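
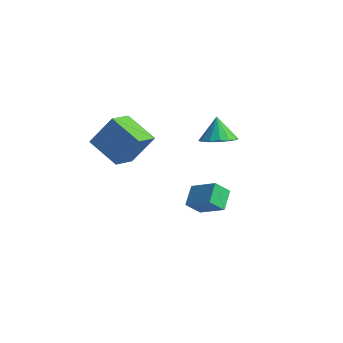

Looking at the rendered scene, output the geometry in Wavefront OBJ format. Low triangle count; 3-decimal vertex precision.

v 1.114 1.667 2.994
v 1.696 2.365 3.024
v 0.706 1.953 4.226
v 1.298 2.546 2.85
v 0.85 2.491 2.714
v 0.473 2.216 2.654
v 0.267 1.793 2.684
v 0.289 1.336 2.798
v 0.532 0.968 2.963
v 0.93 0.787 3.137
v 1.378 0.842 3.273
v 1.755 1.118 3.333
v 1.96 1.54 3.303
v 1.939 1.997 3.189
v -2.489 -1.344 1.061
v -4.153 -1.481 1.945
v -2.839 -0.023 0.606
v -4.504 -0.16 1.491
v -1.716 -0.6 2.629
v -3.381 -0.737 3.514
v -2.067 0.721 2.175
v -3.731 0.584 3.059
v -1.614 2.26 -2.834
v -2.119 3.148 -2.131
v -1.35 2.992 -3.569
v -1.855 3.88 -2.865
v -0.225 2.48 -2.115
v -0.73 3.368 -1.411
v 0.039 3.212 -2.849
v -0.466 4.1 -2.146
f 2 1 4
f 2 4 3
f 4 1 5
f 4 5 3
f 5 1 6
f 5 6 3
f 6 1 7
f 6 7 3
f 7 1 8
f 7 8 3
f 8 1 9
f 8 9 3
f 9 1 10
f 9 10 3
f 10 1 11
f 10 11 3
f 11 1 12
f 11 12 3
f 12 1 13
f 12 13 3
f 13 1 14
f 13 14 3
f 14 1 2
f 14 2 3
f 16 18 15
f 19 16 15
f 15 18 17
f 17 19 15
f 16 22 18
f 20 16 19
f 20 22 16
f 18 22 17
f 21 19 17
f 17 22 21
f 21 20 19
f 22 20 21
f 24 26 23
f 27 24 23
f 23 26 25
f 25 27 23
f 24 30 26
f 28 24 27
f 28 30 24
f 26 30 25
f 29 27 25
f 25 30 29
f 29 28 27
f 30 28 29



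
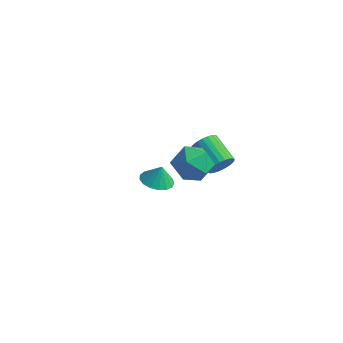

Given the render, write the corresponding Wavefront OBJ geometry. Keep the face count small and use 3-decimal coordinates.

v 2.911 3.641 -0.901
v 3.352 4.062 -0.382
v 1.849 4.72 0.359
v 1.409 4.299 -0.159
v 3.324 4.265 -0.618
v 1.822 4.923 0.124
v 3.234 4.373 -0.897
v 1.731 5.031 -0.155
v 3.094 4.37 -1.176
v 1.592 5.027 -0.434
v 2.927 4.255 -1.413
v 1.425 4.913 -0.671
v 2.757 4.047 -1.573
v 1.255 4.705 -0.831
v 2.611 3.778 -1.63
v 1.109 4.435 -0.888
v 2.51 3.487 -1.576
v 1.008 4.145 -0.834
v 2.471 3.22 -1.419
v 0.968 3.878 -0.678
v 2.498 3.017 -1.184
v 0.996 3.675 -0.442
v 2.589 2.909 -0.905
v 1.086 3.567 -0.163
v 2.728 2.913 -0.626
v 1.226 3.57 0.116
v 2.895 3.027 -0.389
v 1.393 3.685 0.353
v 3.065 3.235 -0.229
v 1.563 3.893 0.513
v 3.211 3.505 -0.172
v 1.709 4.162 0.57
v 3.312 3.795 -0.226
v 1.81 4.453 0.516
v -1.176 3.709 -4.196
v -0.372 4.195 -4.436
v -0.984 3.931 -3.104
v -0.705 4.519 -4.444
v -1.145 4.658 -4.394
v -1.593 4.579 -4.299
v -1.945 4.301 -4.18
v -2.121 3.887 -4.065
v -2.081 3.432 -3.98
v -1.833 3.041 -3.944
v -1.435 2.803 -3.965
v -0.978 2.772 -4.04
v -0.566 2.956 -4.15
v -0.294 3.313 -4.271
v -0.224 3.76 -4.374
v 2.94 -0.403 3.119
v 3.814 -0.038 2.401
v 4.146 -1.642 3.959
v 5.02 -1.277 3.241
v 4.599 -0.55 4.08
v 3.853 0.216 3.561
v 4.107 -1.896 2.799
v 3.361 -1.13 2.28
v 4.535 -0.961 2.203
v 4.839 -0.129 2.995
v 3.121 -1.551 3.365
v 3.425 -0.719 4.157
f 2 1 5
f 2 5 3
f 3 5 6
f 3 6 4
f 5 1 7
f 5 7 6
f 6 7 8
f 6 8 4
f 7 1 9
f 7 9 8
f 8 9 10
f 8 10 4
f 9 1 11
f 9 11 10
f 10 11 12
f 10 12 4
f 11 1 13
f 11 13 12
f 12 13 14
f 12 14 4
f 13 1 15
f 13 15 14
f 14 15 16
f 14 16 4
f 15 1 17
f 15 17 16
f 16 17 18
f 16 18 4
f 17 1 19
f 17 19 18
f 18 19 20
f 18 20 4
f 19 1 21
f 19 21 20
f 20 21 22
f 20 22 4
f 21 1 23
f 21 23 22
f 22 23 24
f 22 24 4
f 23 1 25
f 23 25 24
f 24 25 26
f 24 26 4
f 25 1 27
f 25 27 26
f 26 27 28
f 26 28 4
f 27 1 29
f 27 29 28
f 28 29 30
f 28 30 4
f 29 1 31
f 29 31 30
f 30 31 32
f 30 32 4
f 31 1 33
f 31 33 32
f 32 33 34
f 32 34 4
f 33 1 2
f 33 2 34
f 34 2 3
f 34 3 4
f 36 35 38
f 36 38 37
f 38 35 39
f 38 39 37
f 39 35 40
f 39 40 37
f 40 35 41
f 40 41 37
f 41 35 42
f 41 42 37
f 42 35 43
f 42 43 37
f 43 35 44
f 43 44 37
f 44 35 45
f 44 45 37
f 45 35 46
f 45 46 37
f 46 35 47
f 46 47 37
f 47 35 48
f 47 48 37
f 48 35 49
f 48 49 37
f 49 35 36
f 49 36 37
f 50 61 55
f 50 55 51
f 50 51 57
f 50 57 60
f 50 60 61
f 51 55 59
f 55 61 54
f 61 60 52
f 60 57 56
f 57 51 58
f 53 59 54
f 53 54 52
f 53 52 56
f 53 56 58
f 53 58 59
f 54 59 55
f 52 54 61
f 56 52 60
f 58 56 57
f 59 58 51



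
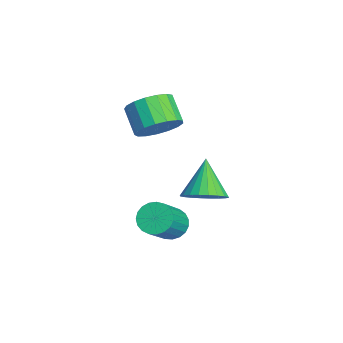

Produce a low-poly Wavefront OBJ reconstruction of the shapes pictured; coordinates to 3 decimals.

v 1.391 2.506 0.408
v 1.949 3.173 0.792
v 0.169 2.814 1.652
v 1.753 3.373 0.549
v 1.502 3.441 0.285
v 1.233 3.367 0.04
v 0.989 3.162 -0.149
v 0.806 2.857 -0.253
v 0.712 2.498 -0.256
v 0.722 2.141 -0.159
v 0.833 1.839 0.025
v 1.029 1.639 0.268
v 1.28 1.57 0.532
v 1.548 1.644 0.777
v 1.792 1.85 0.966
v 1.975 2.155 1.07
v 2.069 2.513 1.073
v 2.06 2.871 0.976
v 1.321 1.204 -1.071
v 1.895 1.17 -1.537
v 3.033 0.342 -0.074
v 2.459 0.376 0.391
v 1.932 1.447 -1.41
v 3.071 0.62 0.053
v 1.864 1.682 -1.224
v 3.003 0.855 0.239
v 1.702 1.835 -1.011
v 2.84 1.008 0.452
v 1.474 1.878 -0.809
v 2.612 1.051 0.654
v 1.219 1.805 -0.652
v 2.358 0.978 0.81
v 0.982 1.628 -0.568
v 2.121 0.801 0.895
v 0.804 1.377 -0.571
v 1.942 0.55 0.892
v 0.715 1.096 -0.66
v 1.853 0.269 0.802
v 0.73 0.834 -0.821
v 1.869 0.007 0.642
v 0.848 0.636 -1.025
v 1.987 -0.191 0.438
v 1.048 0.536 -1.236
v 2.186 -0.291 0.226
v 1.294 0.551 -1.42
v 2.433 -0.276 0.043
v 1.545 0.679 -1.543
v 2.684 -0.148 -0.08
v 1.758 0.898 -1.584
v 2.896 0.071 -0.122
v -0.411 1.095 3.27
v 0.126 1.306 4.074
v -0.932 1.096 4.835
v -1.469 0.885 4.03
v -0.052 1.725 3.943
v -1.11 1.515 4.704
v -0.312 2 3.658
v -1.37 1.79 4.419
v -0.594 2.068 3.284
v -1.652 1.858 4.045
v -0.835 1.913 2.906
v -1.893 1.702 3.667
v -0.978 1.57 2.612
v -2.036 1.36 3.373
v -0.992 1.119 2.468
v -2.05 0.909 3.229
v -0.872 0.662 2.508
v -1.93 0.452 3.269
v -0.647 0.305 2.723
v -1.705 0.094 3.483
v -0.368 0.128 3.062
v -1.426 -0.082 3.823
v -0.098 0.173 3.449
v -1.156 -0.037 4.21
v 0.099 0.429 3.795
v -0.959 0.219 4.556
v 0.18 0.838 4.021
v -0.878 0.628 4.782
f 2 1 4
f 2 4 3
f 4 1 5
f 4 5 3
f 5 1 6
f 5 6 3
f 6 1 7
f 6 7 3
f 7 1 8
f 7 8 3
f 8 1 9
f 8 9 3
f 9 1 10
f 9 10 3
f 10 1 11
f 10 11 3
f 11 1 12
f 11 12 3
f 12 1 13
f 12 13 3
f 13 1 14
f 13 14 3
f 14 1 15
f 14 15 3
f 15 1 16
f 15 16 3
f 16 1 17
f 16 17 3
f 17 1 18
f 17 18 3
f 18 1 2
f 18 2 3
f 20 19 23
f 20 23 21
f 21 23 24
f 21 24 22
f 23 19 25
f 23 25 24
f 24 25 26
f 24 26 22
f 25 19 27
f 25 27 26
f 26 27 28
f 26 28 22
f 27 19 29
f 27 29 28
f 28 29 30
f 28 30 22
f 29 19 31
f 29 31 30
f 30 31 32
f 30 32 22
f 31 19 33
f 31 33 32
f 32 33 34
f 32 34 22
f 33 19 35
f 33 35 34
f 34 35 36
f 34 36 22
f 35 19 37
f 35 37 36
f 36 37 38
f 36 38 22
f 37 19 39
f 37 39 38
f 38 39 40
f 38 40 22
f 39 19 41
f 39 41 40
f 40 41 42
f 40 42 22
f 41 19 43
f 41 43 42
f 42 43 44
f 42 44 22
f 43 19 45
f 43 45 44
f 44 45 46
f 44 46 22
f 45 19 47
f 45 47 46
f 46 47 48
f 46 48 22
f 47 19 49
f 47 49 48
f 48 49 50
f 48 50 22
f 49 19 20
f 49 20 50
f 50 20 21
f 50 21 22
f 52 51 55
f 52 55 53
f 53 55 56
f 53 56 54
f 55 51 57
f 55 57 56
f 56 57 58
f 56 58 54
f 57 51 59
f 57 59 58
f 58 59 60
f 58 60 54
f 59 51 61
f 59 61 60
f 60 61 62
f 60 62 54
f 61 51 63
f 61 63 62
f 62 63 64
f 62 64 54
f 63 51 65
f 63 65 64
f 64 65 66
f 64 66 54
f 65 51 67
f 65 67 66
f 66 67 68
f 66 68 54
f 67 51 69
f 67 69 68
f 68 69 70
f 68 70 54
f 69 51 71
f 69 71 70
f 70 71 72
f 70 72 54
f 71 51 73
f 71 73 72
f 72 73 74
f 72 74 54
f 73 51 75
f 73 75 74
f 74 75 76
f 74 76 54
f 75 51 77
f 75 77 76
f 76 77 78
f 76 78 54
f 77 51 52
f 77 52 78
f 78 52 53
f 78 53 54



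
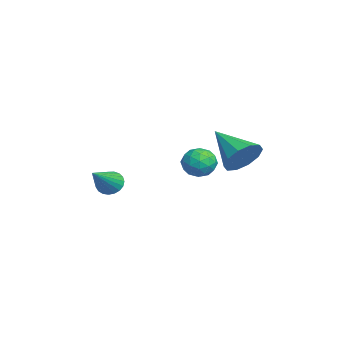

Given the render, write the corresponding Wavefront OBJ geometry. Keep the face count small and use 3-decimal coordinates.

v 1.154 -2.732 0.652
v 1.606 -2.55 0.207
v 2.566 -3.508 1.768
v 1.597 -2.33 0.371
v 1.511 -2.18 0.585
v 1.363 -2.126 0.809
v 1.179 -2.176 1.007
v 0.991 -2.322 1.143
v 0.831 -2.539 1.194
v 0.727 -2.79 1.152
v 0.697 -3.03 1.023
v 0.746 -3.219 0.83
v 0.865 -3.323 0.606
v 1.035 -3.326 0.39
v 1.225 -3.225 0.219
v 1.403 -3.04 0.124
v 1.538 -2.801 0.119
v 4.269 2.589 3.079
v 4.951 2.298 3.704
v 2.871 1.551 4.121
v 4.721 2.812 3.908
v 4.318 3.242 3.795
v 3.897 3.422 3.409
v 3.617 3.284 2.897
v 3.587 2.881 2.454
v 3.817 2.366 2.25
v 4.22 1.937 2.363
v 4.642 1.757 2.749
v 4.921 1.894 3.261
v 1.93 1.637 1.947
v 2.677 1.605 2.286
v 1.843 0.315 2.014
v 2.59 0.283 2.353
v 1.961 0.6 2.774
v 2.015 1.417 2.733
v 2.505 0.503 1.567
v 2.559 1.32 1.526
v 3.032 0.904 2.051
v 2.696 0.964 2.797
v 1.824 0.956 1.503
v 1.488 1.016 2.249
v 2.311 1.737 2.111
v 2.209 0.183 2.189
v 1.839 0.369 2.437
v 2.278 0.35 2.636
v 1.922 1.627 2.373
v 2.361 1.608 2.573
v 1.94 1.017 2.859
v 2.159 0.312 1.727
v 2.598 0.293 1.927
v 2.242 1.57 1.664
v 2.681 1.551 1.863
v 2.58 0.903 1.441
v 2.958 1.306 2.172
v 2.907 0.529 2.211
v 2.858 0.659 1.749
v 2.889 1.139 1.725
v 2.761 1.341 2.61
v 2.71 0.564 2.649
v 2.34 0.75 2.897
v 2.372 1.231 2.873
v 2.97 0.929 2.472
v 1.81 1.356 1.651
v 1.759 0.579 1.69
v 2.148 0.689 1.427
v 2.18 1.17 1.403
v 1.613 1.391 2.089
v 1.562 0.614 2.128
v 1.631 0.781 2.575
v 1.662 1.261 2.551
v 1.55 0.991 1.828
f 2 1 4
f 2 4 3
f 4 1 5
f 4 5 3
f 5 1 6
f 5 6 3
f 6 1 7
f 6 7 3
f 7 1 8
f 7 8 3
f 8 1 9
f 8 9 3
f 9 1 10
f 9 10 3
f 10 1 11
f 10 11 3
f 11 1 12
f 11 12 3
f 12 1 13
f 12 13 3
f 13 1 14
f 13 14 3
f 14 1 15
f 14 15 3
f 15 1 16
f 15 16 3
f 16 1 17
f 16 17 3
f 17 1 2
f 17 2 3
f 19 18 21
f 19 21 20
f 21 18 22
f 21 22 20
f 22 18 23
f 22 23 20
f 23 18 24
f 23 24 20
f 24 18 25
f 24 25 20
f 25 18 26
f 25 26 20
f 26 18 27
f 26 27 20
f 27 18 28
f 27 28 20
f 28 18 29
f 28 29 20
f 29 18 19
f 29 19 20
f 30 67 46
f 67 41 70
f 46 70 35
f 67 70 46
f 30 46 42
f 46 35 47
f 42 47 31
f 46 47 42
f 30 42 51
f 42 31 52
f 51 52 37
f 42 52 51
f 30 51 63
f 51 37 66
f 63 66 40
f 51 66 63
f 30 63 67
f 63 40 71
f 67 71 41
f 63 71 67
f 31 47 58
f 47 35 61
f 58 61 39
f 47 61 58
f 35 70 48
f 70 41 69
f 48 69 34
f 70 69 48
f 41 71 68
f 71 40 64
f 68 64 32
f 71 64 68
f 40 66 65
f 66 37 53
f 65 53 36
f 66 53 65
f 37 52 57
f 52 31 54
f 57 54 38
f 52 54 57
f 33 59 45
f 59 39 60
f 45 60 34
f 59 60 45
f 33 45 43
f 45 34 44
f 43 44 32
f 45 44 43
f 33 43 50
f 43 32 49
f 50 49 36
f 43 49 50
f 33 50 55
f 50 36 56
f 55 56 38
f 50 56 55
f 33 55 59
f 55 38 62
f 59 62 39
f 55 62 59
f 34 60 48
f 60 39 61
f 48 61 35
f 60 61 48
f 32 44 68
f 44 34 69
f 68 69 41
f 44 69 68
f 36 49 65
f 49 32 64
f 65 64 40
f 49 64 65
f 38 56 57
f 56 36 53
f 57 53 37
f 56 53 57
f 39 62 58
f 62 38 54
f 58 54 31
f 62 54 58



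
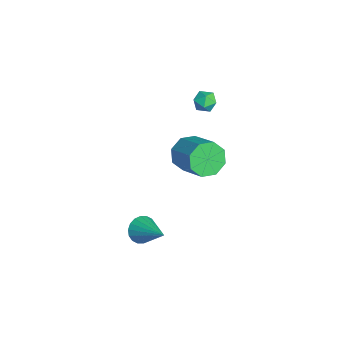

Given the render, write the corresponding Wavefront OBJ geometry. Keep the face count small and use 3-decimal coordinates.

v -0.095 -1.472 -3.621
v 0.34 -1.464 -4.316
v 1.455 -0.628 -2.639
v 0.169 -1.141 -4.323
v -0.054 -0.884 -4.191
v -0.285 -0.744 -3.947
v -0.479 -0.748 -3.637
v -0.597 -0.895 -3.325
v -0.615 -1.156 -3.071
v -0.531 -1.48 -2.926
v -0.36 -1.803 -2.919
v -0.137 -2.06 -3.05
v 0.095 -2.2 -3.295
v 0.289 -2.196 -3.604
v 0.406 -2.049 -3.917
v 0.425 -1.788 -4.171
v -3.867 1.576 -1.435
v -3.261 1.158 -2.226
v -1.627 1.807 -1.315
v -2.233 2.224 -0.525
v -3.486 1.939 -2.378
v -1.852 2.588 -1.468
v -3.934 2.507 -1.978
v -2.3 3.156 -1.068
v -4.343 2.529 -1.26
v -2.709 3.178 -0.35
v -4.473 1.993 -0.645
v -2.839 2.642 0.266
v -4.248 1.212 -0.492
v -2.614 1.861 0.418
v -3.8 0.644 -0.892
v -2.166 1.293 0.018
v -3.391 0.622 -1.61
v -1.757 1.271 -0.7
v -3.228 2.804 3.086
v -2.7 2.713 3.528
v -3.52 1.727 3.212
v -2.992 1.636 3.654
v -3.534 2.028 3.838
v -3.354 2.694 3.76
v -2.866 1.746 2.98
v -2.686 2.412 2.902
v -2.477 2.059 3.462
v -2.889 2.233 3.992
v -3.331 2.207 2.748
v -3.743 2.381 3.278
f 2 1 4
f 2 4 3
f 4 1 5
f 4 5 3
f 5 1 6
f 5 6 3
f 6 1 7
f 6 7 3
f 7 1 8
f 7 8 3
f 8 1 9
f 8 9 3
f 9 1 10
f 9 10 3
f 10 1 11
f 10 11 3
f 11 1 12
f 11 12 3
f 12 1 13
f 12 13 3
f 13 1 14
f 13 14 3
f 14 1 15
f 14 15 3
f 15 1 16
f 15 16 3
f 16 1 2
f 16 2 3
f 18 17 21
f 18 21 19
f 19 21 22
f 19 22 20
f 21 17 23
f 21 23 22
f 22 23 24
f 22 24 20
f 23 17 25
f 23 25 24
f 24 25 26
f 24 26 20
f 25 17 27
f 25 27 26
f 26 27 28
f 26 28 20
f 27 17 29
f 27 29 28
f 28 29 30
f 28 30 20
f 29 17 31
f 29 31 30
f 30 31 32
f 30 32 20
f 31 17 33
f 31 33 32
f 32 33 34
f 32 34 20
f 33 17 18
f 33 18 34
f 34 18 19
f 34 19 20
f 35 46 40
f 35 40 36
f 35 36 42
f 35 42 45
f 35 45 46
f 36 40 44
f 40 46 39
f 46 45 37
f 45 42 41
f 42 36 43
f 38 44 39
f 38 39 37
f 38 37 41
f 38 41 43
f 38 43 44
f 39 44 40
f 37 39 46
f 41 37 45
f 43 41 42
f 44 43 36



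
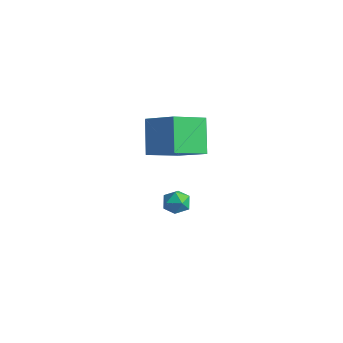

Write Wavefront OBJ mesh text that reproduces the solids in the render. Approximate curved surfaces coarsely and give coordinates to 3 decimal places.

v 0.468 -2.081 2.399
v 0.16 -3.94 3.326
v 2.188 -1.86 3.416
v 1.88 -3.719 4.343
v 1.5 -3.021 0.857
v 1.192 -4.88 1.784
v 3.22 -2.8 1.874
v 2.912 -4.659 2.801
v 0.616 -2.688 -3.366
v 1.243 -2.215 -3.296
v 1.197 -3.565 -2.644
v 1.824 -3.092 -2.574
v 1.144 -2.899 -2.224
v 0.785 -2.357 -2.671
v 1.655 -3.423 -3.269
v 1.296 -2.881 -3.716
v 1.885 -2.669 -3.236
v 1.569 -2.346 -2.59
v 0.871 -3.434 -3.35
v 0.555 -3.111 -2.704
f 2 4 1
f 5 2 1
f 1 4 3
f 3 5 1
f 2 8 4
f 6 2 5
f 6 8 2
f 4 8 3
f 7 5 3
f 3 8 7
f 7 6 5
f 8 6 7
f 9 20 14
f 9 14 10
f 9 10 16
f 9 16 19
f 9 19 20
f 10 14 18
f 14 20 13
f 20 19 11
f 19 16 15
f 16 10 17
f 12 18 13
f 12 13 11
f 12 11 15
f 12 15 17
f 12 17 18
f 13 18 14
f 11 13 20
f 15 11 19
f 17 15 16
f 18 17 10



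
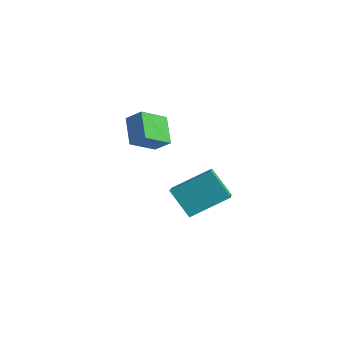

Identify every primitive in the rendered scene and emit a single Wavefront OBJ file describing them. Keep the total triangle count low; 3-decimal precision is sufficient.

v -3.036 0.911 3.609
v -3.863 1.518 4.391
v -2.84 1.994 2.975
v -3.668 2.601 3.757
v -2.412 1.099 4.123
v -3.24 1.706 4.905
v -2.217 2.182 3.489
v -3.044 2.789 4.271
v -0.568 0.577 2.52
v 0.423 -0.511 3.288
v 0.188 1.818 3.301
v 1.179 0.73 4.069
v 0.301 0.67 1.531
v 1.292 -0.418 2.299
v 1.057 1.911 2.312
v 2.048 0.823 3.08
f 2 4 1
f 5 2 1
f 1 4 3
f 3 5 1
f 2 8 4
f 6 2 5
f 6 8 2
f 4 8 3
f 7 5 3
f 3 8 7
f 7 6 5
f 8 6 7
f 10 12 9
f 13 10 9
f 9 12 11
f 11 13 9
f 10 16 12
f 14 10 13
f 14 16 10
f 12 16 11
f 15 13 11
f 11 16 15
f 15 14 13
f 16 14 15



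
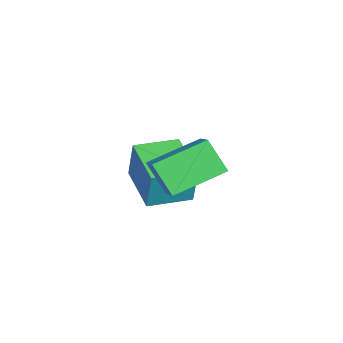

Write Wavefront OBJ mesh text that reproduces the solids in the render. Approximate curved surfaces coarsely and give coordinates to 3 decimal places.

v -3.764 -2.169 -4.162
v -3.553 -2.012 -2.828
v -4.324 -0.91 -4.222
v -4.113 -0.752 -2.888
v -2.287 -1.528 -4.472
v -2.076 -1.37 -3.138
v -2.847 -0.268 -4.532
v -2.636 -0.111 -3.198
v -0.185 -1.185 -1.223
v -0.89 0.225 -0.672
v -1.188 -1.434 -1.87
v -1.893 -0.024 -1.32
v 0.253 -0.616 -2.12
v -0.452 0.794 -1.57
v -0.75 -0.865 -2.768
v -1.455 0.545 -2.217
f 2 4 1
f 5 2 1
f 1 4 3
f 3 5 1
f 2 8 4
f 6 2 5
f 6 8 2
f 4 8 3
f 7 5 3
f 3 8 7
f 7 6 5
f 8 6 7
f 10 12 9
f 13 10 9
f 9 12 11
f 11 13 9
f 10 16 12
f 14 10 13
f 14 16 10
f 12 16 11
f 15 13 11
f 11 16 15
f 15 14 13
f 16 14 15



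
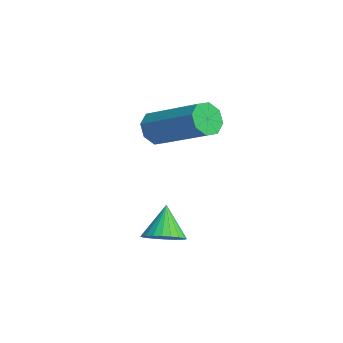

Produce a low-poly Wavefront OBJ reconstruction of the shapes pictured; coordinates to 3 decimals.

v -1.582 1.657 -1.752
v -1.231 1.495 -2.249
v 0.393 2.48 -1.426
v 0.042 2.643 -0.928
v -1.455 1.917 -2.312
v 0.168 2.902 -1.488
v -1.754 2.187 -2.046
v -0.13 3.172 -1.223
v -1.952 2.147 -1.608
v -0.328 3.132 -0.785
v -1.933 1.82 -1.254
v -0.309 2.805 -0.431
v -1.708 1.398 -1.192
v -0.085 2.383 -0.368
v -1.41 1.128 -1.457
v 0.214 2.113 -0.634
v -1.212 1.168 -1.895
v 0.412 2.153 -1.072
v 2.157 0.621 -4.388
v 2.525 0.205 -4.09
v 1.643 0.879 -3.392
v 2.66 0.409 -4.074
v 2.719 0.646 -4.105
v 2.692 0.879 -4.179
v 2.584 1.072 -4.285
v 2.411 1.197 -4.406
v 2.199 1.234 -4.525
v 1.981 1.178 -4.623
v 1.789 1.037 -4.686
v 1.654 0.832 -4.702
v 1.595 0.596 -4.671
v 1.621 0.363 -4.597
v 1.73 0.169 -4.491
v 1.903 0.045 -4.369
v 2.115 0.007 -4.251
v 2.333 0.064 -4.153
f 2 1 5
f 2 5 3
f 3 5 6
f 3 6 4
f 5 1 7
f 5 7 6
f 6 7 8
f 6 8 4
f 7 1 9
f 7 9 8
f 8 9 10
f 8 10 4
f 9 1 11
f 9 11 10
f 10 11 12
f 10 12 4
f 11 1 13
f 11 13 12
f 12 13 14
f 12 14 4
f 13 1 15
f 13 15 14
f 14 15 16
f 14 16 4
f 15 1 17
f 15 17 16
f 16 17 18
f 16 18 4
f 17 1 2
f 17 2 18
f 18 2 3
f 18 3 4
f 20 19 22
f 20 22 21
f 22 19 23
f 22 23 21
f 23 19 24
f 23 24 21
f 24 19 25
f 24 25 21
f 25 19 26
f 25 26 21
f 26 19 27
f 26 27 21
f 27 19 28
f 27 28 21
f 28 19 29
f 28 29 21
f 29 19 30
f 29 30 21
f 30 19 31
f 30 31 21
f 31 19 32
f 31 32 21
f 32 19 33
f 32 33 21
f 33 19 34
f 33 34 21
f 34 19 35
f 34 35 21
f 35 19 36
f 35 36 21
f 36 19 20
f 36 20 21



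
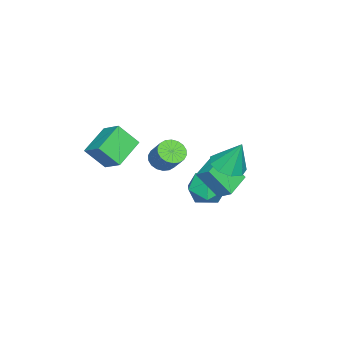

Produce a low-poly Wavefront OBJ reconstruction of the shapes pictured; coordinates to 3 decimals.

v 0.413 2.565 0.347
v 1.457 2.382 0.395
v 0.467 3.335 2.093
v 1.332 3.037 0.11
v 0.778 3.471 -0.064
v 0.053 3.481 -0.047
v -0.503 3.062 0.155
v -0.63 2.41 0.446
v -0.269 1.831 0.691
v 0.411 1.595 0.775
v 1.093 1.813 0.658
v -1.917 0.872 -0.821
v -1.641 1.676 -0.258
v -2.107 2.068 -2.438
v -1.83 2.873 -1.875
v -0.27 0.587 -1.225
v 0.007 1.392 -0.662
v -0.459 1.784 -2.842
v -0.183 2.588 -2.279
v 2.942 -3.351 3.381
v 3.541 -2.314 4.107
v 2.641 -2.336 2.181
v 3.241 -1.3 2.907
v 4.639 -3.78 2.593
v 5.239 -2.744 3.319
v 4.339 -2.766 1.393
v 4.938 -1.729 2.119
v -2.808 -2.188 -2.033
v -2.036 -2.26 -2.405
v -1.42 -1.485 -1.278
v -2.192 -1.412 -0.907
v -2.172 -1.935 -2.554
v -1.556 -1.16 -1.428
v -2.434 -1.66 -2.601
v -1.818 -0.885 -1.474
v -2.77 -1.49 -2.534
v -2.154 -0.714 -1.407
v -3.114 -1.457 -2.369
v -2.498 -0.682 -1.242
v -3.397 -1.569 -2.137
v -2.781 -0.794 -1.01
v -3.563 -1.804 -1.885
v -2.947 -1.029 -0.758
v -3.58 -2.115 -1.662
v -2.964 -1.34 -0.535
v -3.444 -2.44 -1.512
v -2.828 -1.665 -0.386
v -3.182 -2.715 -1.466
v -2.566 -1.94 -0.339
v -2.846 -2.886 -1.533
v -2.23 -2.11 -0.406
v -2.502 -2.918 -1.698
v -1.886 -2.143 -0.571
v -2.219 -2.806 -1.93
v -1.603 -2.031 -0.803
v -2.053 -2.571 -2.182
v -1.437 -1.796 -1.055
v -3.028 1.356 -3.627
v -1.925 1.753 -3.191
v -2.355 -0.553 -3.589
v -1.252 -0.156 -3.153
v -2.271 -0.09 -2.43
v -2.687 1.089 -2.453
v -1.593 0.111 -4.327
v -2.009 1.29 -4.35
v -1.038 0.984 -3.623
v -1.457 0.86 -2.451
v -2.823 0.34 -4.329
v -3.242 0.216 -3.157
f 2 1 4
f 2 4 3
f 4 1 5
f 4 5 3
f 5 1 6
f 5 6 3
f 6 1 7
f 6 7 3
f 7 1 8
f 7 8 3
f 8 1 9
f 8 9 3
f 9 1 10
f 9 10 3
f 10 1 11
f 10 11 3
f 11 1 2
f 11 2 3
f 13 15 12
f 16 13 12
f 12 15 14
f 14 16 12
f 13 19 15
f 17 13 16
f 17 19 13
f 15 19 14
f 18 16 14
f 14 19 18
f 18 17 16
f 19 17 18
f 21 23 20
f 24 21 20
f 20 23 22
f 22 24 20
f 21 27 23
f 25 21 24
f 25 27 21
f 23 27 22
f 26 24 22
f 22 27 26
f 26 25 24
f 27 25 26
f 29 28 32
f 29 32 30
f 30 32 33
f 30 33 31
f 32 28 34
f 32 34 33
f 33 34 35
f 33 35 31
f 34 28 36
f 34 36 35
f 35 36 37
f 35 37 31
f 36 28 38
f 36 38 37
f 37 38 39
f 37 39 31
f 38 28 40
f 38 40 39
f 39 40 41
f 39 41 31
f 40 28 42
f 40 42 41
f 41 42 43
f 41 43 31
f 42 28 44
f 42 44 43
f 43 44 45
f 43 45 31
f 44 28 46
f 44 46 45
f 45 46 47
f 45 47 31
f 46 28 48
f 46 48 47
f 47 48 49
f 47 49 31
f 48 28 50
f 48 50 49
f 49 50 51
f 49 51 31
f 50 28 52
f 50 52 51
f 51 52 53
f 51 53 31
f 52 28 54
f 52 54 53
f 53 54 55
f 53 55 31
f 54 28 56
f 54 56 55
f 55 56 57
f 55 57 31
f 56 28 29
f 56 29 57
f 57 29 30
f 57 30 31
f 58 69 63
f 58 63 59
f 58 59 65
f 58 65 68
f 58 68 69
f 59 63 67
f 63 69 62
f 69 68 60
f 68 65 64
f 65 59 66
f 61 67 62
f 61 62 60
f 61 60 64
f 61 64 66
f 61 66 67
f 62 67 63
f 60 62 69
f 64 60 68
f 66 64 65
f 67 66 59



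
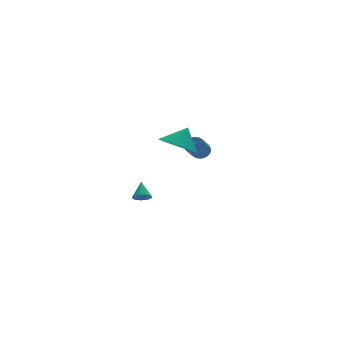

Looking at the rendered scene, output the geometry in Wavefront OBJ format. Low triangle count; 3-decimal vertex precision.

v -3.004 -2.821 2.507
v -2.193 -2.9 1.982
v -2.376 -2.519 3.433
v -2.293 -2.514 1.924
v -2.516 -2.18 1.966
v -2.824 -1.958 2.103
v -3.163 -1.885 2.309
v -3.474 -1.973 2.549
v -3.704 -2.209 2.782
v -3.814 -2.55 2.967
v -3.783 -2.938 3.073
v -3.618 -3.306 3.081
v -3.347 -3.59 2.989
v -3.016 -3.741 2.814
v -2.684 -3.733 2.586
v -2.407 -3.567 2.344
v -2.233 -3.273 2.13
v -0.4 0.645 0.008
v 0.032 0.603 0.295
v -0.548 -0.027 1.078
v -0.98 0.015 0.792
v -0.09 0.826 0.384
v -0.669 0.196 1.167
v -0.295 1.001 0.373
v -0.874 0.371 1.156
v -0.528 1.08 0.264
v -1.107 0.45 1.047
v -0.727 1.042 0.087
v -1.306 0.412 0.87
v -0.838 0.898 -0.112
v -1.418 0.268 0.671
v -0.832 0.687 -0.278
v -1.412 0.057 0.505
v -0.711 0.464 -0.367
v -1.29 -0.166 0.416
v -0.506 0.289 -0.356
v -1.085 -0.341 0.427
v -0.273 0.21 -0.247
v -0.852 -0.42 0.536
v -0.074 0.248 -0.07
v -0.653 -0.382 0.713
v 0.038 0.392 0.129
v -0.542 -0.238 0.912
v -2.453 3.238 -4.199
v -2.053 2.966 -4.038
v -2.207 4.002 -3.521
v -1.959 3.172 -4.304
v -2.096 3.408 -4.521
v -2.401 3.565 -4.586
v -2.73 3.569 -4.471
v -2.93 3.418 -4.228
v -2.907 3.183 -3.971
v -2.671 2.974 -3.821
v -2.334 2.888 -3.847
f 2 1 4
f 2 4 3
f 4 1 5
f 4 5 3
f 5 1 6
f 5 6 3
f 6 1 7
f 6 7 3
f 7 1 8
f 7 8 3
f 8 1 9
f 8 9 3
f 9 1 10
f 9 10 3
f 10 1 11
f 10 11 3
f 11 1 12
f 11 12 3
f 12 1 13
f 12 13 3
f 13 1 14
f 13 14 3
f 14 1 15
f 14 15 3
f 15 1 16
f 15 16 3
f 16 1 17
f 16 17 3
f 17 1 2
f 17 2 3
f 19 18 22
f 19 22 20
f 20 22 23
f 20 23 21
f 22 18 24
f 22 24 23
f 23 24 25
f 23 25 21
f 24 18 26
f 24 26 25
f 25 26 27
f 25 27 21
f 26 18 28
f 26 28 27
f 27 28 29
f 27 29 21
f 28 18 30
f 28 30 29
f 29 30 31
f 29 31 21
f 30 18 32
f 30 32 31
f 31 32 33
f 31 33 21
f 32 18 34
f 32 34 33
f 33 34 35
f 33 35 21
f 34 18 36
f 34 36 35
f 35 36 37
f 35 37 21
f 36 18 38
f 36 38 37
f 37 38 39
f 37 39 21
f 38 18 40
f 38 40 39
f 39 40 41
f 39 41 21
f 40 18 42
f 40 42 41
f 41 42 43
f 41 43 21
f 42 18 19
f 42 19 43
f 43 19 20
f 43 20 21
f 45 44 47
f 45 47 46
f 47 44 48
f 47 48 46
f 48 44 49
f 48 49 46
f 49 44 50
f 49 50 46
f 50 44 51
f 50 51 46
f 51 44 52
f 51 52 46
f 52 44 53
f 52 53 46
f 53 44 54
f 53 54 46
f 54 44 45
f 54 45 46



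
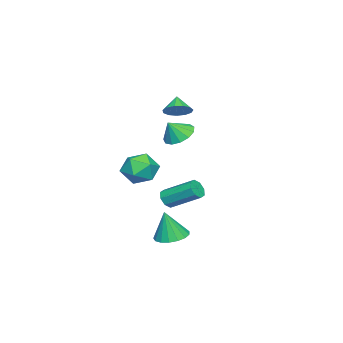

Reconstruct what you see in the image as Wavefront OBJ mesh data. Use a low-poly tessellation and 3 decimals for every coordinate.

v -3.047 -1.747 -3.983
v -2.465 -1.865 -3.773
v -2.471 -0.171 -2.806
v -3.053 -0.053 -3.017
v -2.465 -1.626 -4.192
v -2.471 0.068 -3.225
v -2.806 -1.457 -4.489
v -2.812 0.236 -3.522
v -3.288 -1.459 -4.489
v -3.294 0.235 -3.522
v -3.629 -1.629 -4.194
v -3.635 0.065 -3.227
v -3.629 -1.868 -3.775
v -3.635 -0.174 -2.808
v -3.288 -2.036 -3.478
v -3.294 -0.343 -2.511
v -2.806 -2.035 -3.478
v -2.812 -0.341 -2.511
v 1.574 -0.79 0.256
v 1.984 -0.411 -0.623
v 3.116 -0.909 0.923
v 3.526 -0.53 0.044
v 2.956 0.085 0.66
v 2.003 0.159 0.248
v 3.097 -1.479 0.052
v 2.144 -1.405 -0.36
v 2.925 -0.837 -0.749
v 2.837 0.13 -0.373
v 2.263 -1.45 0.673
v 2.175 -0.483 1.049
v 3.121 1.647 2.899
v 3.592 2.354 2.918
v 3.619 1.293 3.741
v 3.205 2.443 3.184
v 2.79 2.28 3.36
v 2.481 1.915 3.39
v 2.375 1.465 3.264
v 2.506 1.073 3.022
v 2.832 0.863 2.741
v 3.25 0.902 2.51
v 3.627 1.177 2.403
v 3.844 1.602 2.453
v 3.831 2.04 2.645
v 3.209 1.304 -3.753
v 4.056 1.558 -3.849
v 3.471 1.036 -2.147
v 3.852 1.92 -3.755
v 3.5 2.14 -3.661
v 3.081 2.169 -3.588
v 2.692 2 -3.553
v 2.421 1.672 -3.563
v 2.33 1.259 -3.618
v 2.441 0.857 -3.703
v 2.728 0.557 -3.8
v 3.125 0.428 -3.886
v 3.541 0.5 -3.942
v 3.881 0.757 -3.955
v 4.067 1.138 -3.921
v -1.24 -0.35 2.909
v -0.632 -0.676 3.252
v -1.84 -0.67 3.671
v -0.655 -0.27 3.404
v -0.864 0.11 3.399
v -1.193 0.344 3.238
v -1.536 0.358 2.973
v -1.786 0.146 2.688
v -1.862 -0.223 2.473
v -1.741 -0.633 2.397
v -1.461 -0.953 2.483
v -1.111 -1.081 2.705
v -0.802 -0.978 2.991
f 2 1 5
f 2 5 3
f 3 5 6
f 3 6 4
f 5 1 7
f 5 7 6
f 6 7 8
f 6 8 4
f 7 1 9
f 7 9 8
f 8 9 10
f 8 10 4
f 9 1 11
f 9 11 10
f 10 11 12
f 10 12 4
f 11 1 13
f 11 13 12
f 12 13 14
f 12 14 4
f 13 1 15
f 13 15 14
f 14 15 16
f 14 16 4
f 15 1 17
f 15 17 16
f 16 17 18
f 16 18 4
f 17 1 2
f 17 2 18
f 18 2 3
f 18 3 4
f 19 30 24
f 19 24 20
f 19 20 26
f 19 26 29
f 19 29 30
f 20 24 28
f 24 30 23
f 30 29 21
f 29 26 25
f 26 20 27
f 22 28 23
f 22 23 21
f 22 21 25
f 22 25 27
f 22 27 28
f 23 28 24
f 21 23 30
f 25 21 29
f 27 25 26
f 28 27 20
f 32 31 34
f 32 34 33
f 34 31 35
f 34 35 33
f 35 31 36
f 35 36 33
f 36 31 37
f 36 37 33
f 37 31 38
f 37 38 33
f 38 31 39
f 38 39 33
f 39 31 40
f 39 40 33
f 40 31 41
f 40 41 33
f 41 31 42
f 41 42 33
f 42 31 43
f 42 43 33
f 43 31 32
f 43 32 33
f 45 44 47
f 45 47 46
f 47 44 48
f 47 48 46
f 48 44 49
f 48 49 46
f 49 44 50
f 49 50 46
f 50 44 51
f 50 51 46
f 51 44 52
f 51 52 46
f 52 44 53
f 52 53 46
f 53 44 54
f 53 54 46
f 54 44 55
f 54 55 46
f 55 44 56
f 55 56 46
f 56 44 57
f 56 57 46
f 57 44 58
f 57 58 46
f 58 44 45
f 58 45 46
f 60 59 62
f 60 62 61
f 62 59 63
f 62 63 61
f 63 59 64
f 63 64 61
f 64 59 65
f 64 65 61
f 65 59 66
f 65 66 61
f 66 59 67
f 66 67 61
f 67 59 68
f 67 68 61
f 68 59 69
f 68 69 61
f 69 59 70
f 69 70 61
f 70 59 71
f 70 71 61
f 71 59 60
f 71 60 61



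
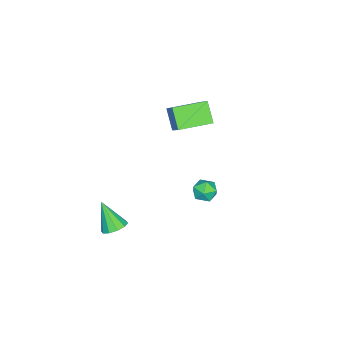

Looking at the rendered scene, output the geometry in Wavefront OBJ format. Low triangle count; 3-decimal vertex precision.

v 0.609 3.386 1.462
v 0.995 3.554 2.19
v 0.905 2.066 1.61
v 1.291 2.234 2.338
v 0.455 2.308 2.278
v 0.272 3.124 2.186
v 1.628 2.496 1.614
v 1.445 3.312 1.522
v 1.624 3.005 2.284
v 0.899 2.888 2.695
v 1.001 2.732 1.105
v 0.276 2.615 1.516
v 3.629 -1.7 -0.948
v 4.196 -1.246 -0.526
v 3.211 -2.72 0.708
v 3.739 -1.003 -0.492
v 3.239 -1.027 -0.632
v 2.889 -1.307 -0.893
v 2.821 -1.738 -1.176
v 3.062 -2.154 -1.371
v 3.52 -2.397 -1.405
v 4.019 -2.374 -1.264
v 4.37 -2.093 -1.003
v 4.437 -1.663 -0.721
v -5.357 -0.038 3.716
v -4.085 0.888 5.225
v -4.536 0.689 2.578
v -3.264 1.614 4.087
v -4.016 -1.714 3.613
v -2.744 -0.789 5.122
v -3.195 -0.988 2.475
v -1.923 -0.062 3.984
f 1 12 6
f 1 6 2
f 1 2 8
f 1 8 11
f 1 11 12
f 2 6 10
f 6 12 5
f 12 11 3
f 11 8 7
f 8 2 9
f 4 10 5
f 4 5 3
f 4 3 7
f 4 7 9
f 4 9 10
f 5 10 6
f 3 5 12
f 7 3 11
f 9 7 8
f 10 9 2
f 14 13 16
f 14 16 15
f 16 13 17
f 16 17 15
f 17 13 18
f 17 18 15
f 18 13 19
f 18 19 15
f 19 13 20
f 19 20 15
f 20 13 21
f 20 21 15
f 21 13 22
f 21 22 15
f 22 13 23
f 22 23 15
f 23 13 24
f 23 24 15
f 24 13 14
f 24 14 15
f 26 28 25
f 29 26 25
f 25 28 27
f 27 29 25
f 26 32 28
f 30 26 29
f 30 32 26
f 28 32 27
f 31 29 27
f 27 32 31
f 31 30 29
f 32 30 31



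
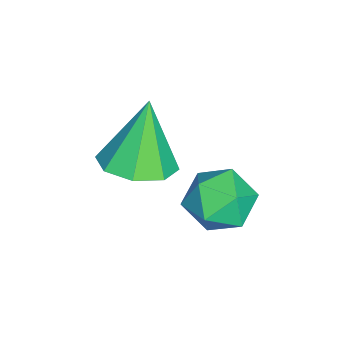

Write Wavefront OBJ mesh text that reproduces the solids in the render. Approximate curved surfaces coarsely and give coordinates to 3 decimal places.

v 0.892 -1.34 -0.076
v 1.532 -1.059 -0.699
v 1.988 -1.941 0.779
v 2.628 -1.66 0.156
v 2.17 -1.029 0.674
v 1.493 -0.657 0.145
v 2.027 -2.343 -0.065
v 1.35 -1.971 -0.594
v 2.233 -1.679 -0.692
v 2.322 -0.867 -0.235
v 1.198 -2.133 0.315
v 1.287 -1.321 0.772
v 1.501 -3.472 0.7
v 2.412 -3.344 1.008
v 0.879 -3.328 2.48
v 2.077 -2.704 0.84
v 1.404 -2.513 0.589
v 0.788 -2.884 0.404
v 0.59 -3.599 0.393
v 0.925 -4.24 0.561
v 1.597 -4.43 0.811
v 2.213 -4.06 0.997
f 1 12 6
f 1 6 2
f 1 2 8
f 1 8 11
f 1 11 12
f 2 6 10
f 6 12 5
f 12 11 3
f 11 8 7
f 8 2 9
f 4 10 5
f 4 5 3
f 4 3 7
f 4 7 9
f 4 9 10
f 5 10 6
f 3 5 12
f 7 3 11
f 9 7 8
f 10 9 2
f 14 13 16
f 14 16 15
f 16 13 17
f 16 17 15
f 17 13 18
f 17 18 15
f 18 13 19
f 18 19 15
f 19 13 20
f 19 20 15
f 20 13 21
f 20 21 15
f 21 13 22
f 21 22 15
f 22 13 14
f 22 14 15



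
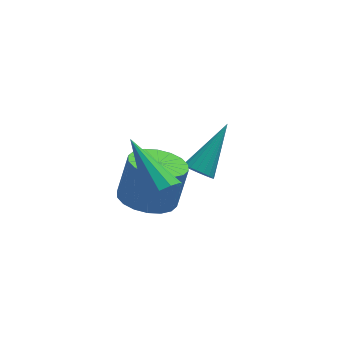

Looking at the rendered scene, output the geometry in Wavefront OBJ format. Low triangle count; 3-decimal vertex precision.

v 1.741 -1.686 -1.809
v 2.194 -1.719 -1.416
v 0.879 -0.214 -0.691
v 2.285 -1.47 -1.675
v 2.168 -1.302 -1.985
v 1.889 -1.282 -2.227
v 1.553 -1.415 -2.311
v 1.289 -1.652 -2.202
v 1.198 -1.902 -1.944
v 1.315 -2.069 -1.634
v 1.594 -2.09 -1.391
v 1.93 -1.956 -1.308
v 3.001 1.671 -4.13
v 3.17 1.961 -4.553
v 3.999 2.869 -2.91
v 2.979 2.065 -4.499
v 2.791 2.101 -4.381
v 2.64 2.062 -4.219
v 2.551 1.956 -4.042
v 2.54 1.801 -3.881
v 2.609 1.623 -3.762
v 2.745 1.453 -3.707
v 2.926 1.321 -3.725
v 3.12 1.25 -3.814
v 3.293 1.251 -3.957
v 3.416 1.325 -4.13
v 3.467 1.459 -4.303
v 3.437 1.629 -4.446
v 3.332 1.807 -4.534
v 1.376 0.559 -4.302
v 2.068 -0.075 -4.346
v 2.437 0.228 -2.903
v 1.744 0.861 -2.858
v 2.257 0.278 -4.468
v 2.626 0.58 -3.025
v 2.271 0.686 -4.557
v 2.64 0.989 -3.114
v 2.108 1.069 -4.596
v 2.477 1.372 -3.153
v 1.799 1.351 -4.576
v 2.168 1.654 -3.133
v 1.407 1.476 -4.502
v 1.776 1.779 -3.059
v 1.009 1.42 -4.388
v 1.378 1.722 -2.945
v 0.683 1.192 -4.257
v 1.052 1.495 -2.814
v 0.494 0.84 -4.135
v 0.863 1.142 -2.692
v 0.48 0.431 -4.046
v 0.849 0.734 -2.603
v 0.643 0.048 -4.007
v 1.012 0.351 -2.564
v 0.952 -0.234 -4.027
v 1.321 0.069 -2.584
v 1.344 -0.359 -4.101
v 1.713 -0.056 -2.658
v 1.742 -0.302 -4.215
v 2.111 0 -2.772
f 2 1 4
f 2 4 3
f 4 1 5
f 4 5 3
f 5 1 6
f 5 6 3
f 6 1 7
f 6 7 3
f 7 1 8
f 7 8 3
f 8 1 9
f 8 9 3
f 9 1 10
f 9 10 3
f 10 1 11
f 10 11 3
f 11 1 12
f 11 12 3
f 12 1 2
f 12 2 3
f 14 13 16
f 14 16 15
f 16 13 17
f 16 17 15
f 17 13 18
f 17 18 15
f 18 13 19
f 18 19 15
f 19 13 20
f 19 20 15
f 20 13 21
f 20 21 15
f 21 13 22
f 21 22 15
f 22 13 23
f 22 23 15
f 23 13 24
f 23 24 15
f 24 13 25
f 24 25 15
f 25 13 26
f 25 26 15
f 26 13 27
f 26 27 15
f 27 13 28
f 27 28 15
f 28 13 29
f 28 29 15
f 29 13 14
f 29 14 15
f 31 30 34
f 31 34 32
f 32 34 35
f 32 35 33
f 34 30 36
f 34 36 35
f 35 36 37
f 35 37 33
f 36 30 38
f 36 38 37
f 37 38 39
f 37 39 33
f 38 30 40
f 38 40 39
f 39 40 41
f 39 41 33
f 40 30 42
f 40 42 41
f 41 42 43
f 41 43 33
f 42 30 44
f 42 44 43
f 43 44 45
f 43 45 33
f 44 30 46
f 44 46 45
f 45 46 47
f 45 47 33
f 46 30 48
f 46 48 47
f 47 48 49
f 47 49 33
f 48 30 50
f 48 50 49
f 49 50 51
f 49 51 33
f 50 30 52
f 50 52 51
f 51 52 53
f 51 53 33
f 52 30 54
f 52 54 53
f 53 54 55
f 53 55 33
f 54 30 56
f 54 56 55
f 55 56 57
f 55 57 33
f 56 30 58
f 56 58 57
f 57 58 59
f 57 59 33
f 58 30 31
f 58 31 59
f 59 31 32
f 59 32 33



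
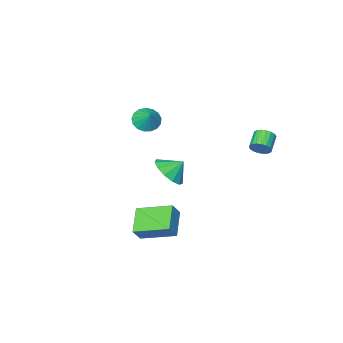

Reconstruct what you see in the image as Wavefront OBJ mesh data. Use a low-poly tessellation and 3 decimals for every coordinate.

v 3.898 2.272 -1.227
v 2.974 1.255 -0.447
v 2.751 3.754 -0.651
v 1.828 2.737 0.129
v 4.432 2.383 -0.449
v 3.509 1.366 0.331
v 3.286 3.865 0.127
v 2.362 2.848 0.907
v -2.937 3.048 3.143
v -2.645 3.1 3.653
v -3.371 2.544 4.127
v -3.663 2.492 3.617
v -2.803 3.309 3.655
v -3.53 2.754 4.128
v -2.988 3.467 3.556
v -3.715 2.911 4.029
v -3.163 3.541 3.375
v -3.89 2.985 3.848
v -3.293 3.518 3.148
v -4.02 2.962 3.621
v -3.353 3.402 2.92
v -4.079 2.846 3.393
v -3.329 3.215 2.736
v -4.056 2.659 3.209
v -3.229 2.996 2.633
v -3.955 2.44 3.107
v -3.07 2.786 2.632
v -3.797 2.231 3.105
v -2.885 2.629 2.731
v -3.612 2.073 3.204
v -2.71 2.555 2.912
v -3.437 1.999 3.385
v -2.58 2.578 3.139
v -3.307 2.022 3.612
v -2.521 2.694 3.367
v -3.247 2.138 3.84
v -2.544 2.881 3.551
v -3.271 2.325 4.024
v -0.215 -3 3.273
v 0.452 -3.4 3.413
v 0.055 -2.28 4.047
v 0.55 -3.151 3.147
v 0.473 -2.867 2.909
v 0.239 -2.613 2.755
v -0.099 -2.448 2.72
v -0.464 -2.409 2.811
v -0.772 -2.506 3.009
v -0.952 -2.716 3.267
v -0.963 -2.99 3.526
v -0.803 -3.267 3.728
v -0.508 -3.483 3.825
v -0.146 -3.588 3.796
v 0.2 -3.558 3.648
v 1.456 1.284 2.17
v 2.22 1.408 2.818
v 0.804 1.636 2.87
v 2.174 1.896 2.529
v 1.9 2.19 2.126
v 1.485 2.196 1.737
v 1.06 1.912 1.485
v 0.762 1.429 1.451
v 0.683 0.9 1.644
v 0.85 0.492 2.005
v 1.209 0.336 2.418
v 1.647 0.481 2.752
v 2.024 0.88 2.901
f 2 4 1
f 5 2 1
f 1 4 3
f 3 5 1
f 2 8 4
f 6 2 5
f 6 8 2
f 4 8 3
f 7 5 3
f 3 8 7
f 7 6 5
f 8 6 7
f 10 9 13
f 10 13 11
f 11 13 14
f 11 14 12
f 13 9 15
f 13 15 14
f 14 15 16
f 14 16 12
f 15 9 17
f 15 17 16
f 16 17 18
f 16 18 12
f 17 9 19
f 17 19 18
f 18 19 20
f 18 20 12
f 19 9 21
f 19 21 20
f 20 21 22
f 20 22 12
f 21 9 23
f 21 23 22
f 22 23 24
f 22 24 12
f 23 9 25
f 23 25 24
f 24 25 26
f 24 26 12
f 25 9 27
f 25 27 26
f 26 27 28
f 26 28 12
f 27 9 29
f 27 29 28
f 28 29 30
f 28 30 12
f 29 9 31
f 29 31 30
f 30 31 32
f 30 32 12
f 31 9 33
f 31 33 32
f 32 33 34
f 32 34 12
f 33 9 35
f 33 35 34
f 34 35 36
f 34 36 12
f 35 9 37
f 35 37 36
f 36 37 38
f 36 38 12
f 37 9 10
f 37 10 38
f 38 10 11
f 38 11 12
f 40 39 42
f 40 42 41
f 42 39 43
f 42 43 41
f 43 39 44
f 43 44 41
f 44 39 45
f 44 45 41
f 45 39 46
f 45 46 41
f 46 39 47
f 46 47 41
f 47 39 48
f 47 48 41
f 48 39 49
f 48 49 41
f 49 39 50
f 49 50 41
f 50 39 51
f 50 51 41
f 51 39 52
f 51 52 41
f 52 39 53
f 52 53 41
f 53 39 40
f 53 40 41
f 55 54 57
f 55 57 56
f 57 54 58
f 57 58 56
f 58 54 59
f 58 59 56
f 59 54 60
f 59 60 56
f 60 54 61
f 60 61 56
f 61 54 62
f 61 62 56
f 62 54 63
f 62 63 56
f 63 54 64
f 63 64 56
f 64 54 65
f 64 65 56
f 65 54 66
f 65 66 56
f 66 54 55
f 66 55 56



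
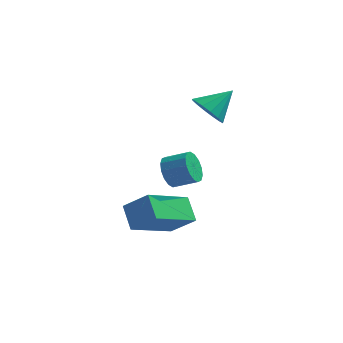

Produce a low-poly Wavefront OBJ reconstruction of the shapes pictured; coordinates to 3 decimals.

v -0.545 -1.642 0.101
v 0.39 -1.789 0.886
v 0.436 -0.07 -0.775
v 1.372 -0.217 0.01
v -0.072 -2.323 -0.59
v 0.864 -2.47 0.195
v 0.91 -0.751 -1.466
v 1.845 -0.898 -0.681
v 0.001 2.363 -0.348
v 0.247 1.969 -0.885
v 1.165 2.003 -0.489
v 0.919 2.397 0.048
v 0.283 2.317 -0.998
v 1.201 2.351 -0.602
v 0.243 2.677 -0.937
v 1.161 2.711 -0.541
v 0.139 2.953 -0.718
v 1.056 2.987 -0.322
v -0.003 3.071 -0.399
v 0.915 3.105 -0.004
v -0.143 2.999 -0.067
v 0.774 3.033 0.328
v -0.245 2.757 0.189
v 0.673 2.791 0.585
v -0.281 2.409 0.302
v 0.637 2.443 0.698
v -0.241 2.049 0.241
v 0.677 2.083 0.637
v -0.136 1.773 0.022
v 0.781 1.807 0.418
v 0.005 1.655 -0.296
v 0.923 1.689 0.099
v 0.146 1.727 -0.628
v 1.063 1.761 -0.233
v 1.333 2.663 2.831
v 1.909 2.643 2.305
v 2.087 3.377 3.629
v 1.694 2.973 2.213
v 1.383 3.219 2.286
v 1.058 3.316 2.506
v 0.807 3.238 2.812
v 0.697 3.006 3.124
v 0.757 2.682 3.357
v 0.972 2.353 3.449
v 1.283 2.107 3.375
v 1.608 2.009 3.156
v 1.859 2.087 2.849
v 1.969 2.319 2.538
f 2 4 1
f 5 2 1
f 1 4 3
f 3 5 1
f 2 8 4
f 6 2 5
f 6 8 2
f 4 8 3
f 7 5 3
f 3 8 7
f 7 6 5
f 8 6 7
f 10 9 13
f 10 13 11
f 11 13 14
f 11 14 12
f 13 9 15
f 13 15 14
f 14 15 16
f 14 16 12
f 15 9 17
f 15 17 16
f 16 17 18
f 16 18 12
f 17 9 19
f 17 19 18
f 18 19 20
f 18 20 12
f 19 9 21
f 19 21 20
f 20 21 22
f 20 22 12
f 21 9 23
f 21 23 22
f 22 23 24
f 22 24 12
f 23 9 25
f 23 25 24
f 24 25 26
f 24 26 12
f 25 9 27
f 25 27 26
f 26 27 28
f 26 28 12
f 27 9 29
f 27 29 28
f 28 29 30
f 28 30 12
f 29 9 31
f 29 31 30
f 30 31 32
f 30 32 12
f 31 9 33
f 31 33 32
f 32 33 34
f 32 34 12
f 33 9 10
f 33 10 34
f 34 10 11
f 34 11 12
f 36 35 38
f 36 38 37
f 38 35 39
f 38 39 37
f 39 35 40
f 39 40 37
f 40 35 41
f 40 41 37
f 41 35 42
f 41 42 37
f 42 35 43
f 42 43 37
f 43 35 44
f 43 44 37
f 44 35 45
f 44 45 37
f 45 35 46
f 45 46 37
f 46 35 47
f 46 47 37
f 47 35 48
f 47 48 37
f 48 35 36
f 48 36 37



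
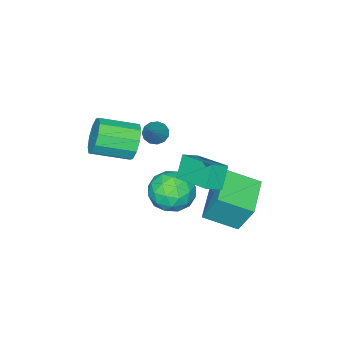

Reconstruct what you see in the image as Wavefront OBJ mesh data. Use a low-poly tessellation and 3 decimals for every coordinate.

v -0.968 0.98 1.737
v -0.68 2.926 2.348
v -1.717 1.221 1.322
v -1.429 3.168 1.933
v -0.311 1.212 0.687
v -0.023 3.159 1.298
v -1.06 1.454 0.272
v -0.772 3.4 0.883
v -4.207 1.907 -2.948
v -4.306 2.711 -1.296
v -2.494 2.924 -3.34
v -2.593 3.728 -1.689
v -3.267 0.592 -2.251
v -3.366 1.396 -0.6
v -1.554 1.609 -2.644
v -1.653 2.413 -0.992
v -0.184 -1.099 1.918
v 0.29 -0.968 1.082
v 1.558 -2.209 1.606
v 1.084 -2.341 2.442
v 0.507 -0.578 1.481
v 1.775 -1.819 2.005
v 0.461 -0.386 2.048
v 1.728 -1.627 2.572
v 0.168 -0.467 2.564
v 1.436 -1.708 3.088
v -0.26 -0.79 2.834
v 1.008 -2.031 3.358
v -0.658 -1.231 2.754
v 0.61 -2.472 3.278
v -0.875 -1.621 2.355
v 0.393 -2.862 2.879
v -0.828 -1.813 1.788
v 0.439 -3.054 2.312
v -0.536 -1.732 1.272
v 0.732 -2.973 1.796
v -0.108 -1.409 1.002
v 1.16 -2.65 1.526
v -0.48 -0.138 2.884
v -0.135 -0.626 2.835
v 0.52 0.458 3.996
v -0.017 -0.403 2.61
v -0.046 -0.096 2.471
v -0.213 0.198 2.464
v -0.465 0.385 2.59
v -0.722 0.406 2.81
v -0.901 0.255 3.053
v -0.947 -0.022 3.242
v -0.845 -0.335 3.318
v -0.627 -0.585 3.256
v -0.362 -0.694 3.076
v -1.019 1.354 -1.653
v -0.018 0.775 -1.645
v -1.762 0.085 -0.495
v -0.761 -0.494 -0.487
v -0.834 0.542 0.023
v -0.375 1.326 -0.693
v -1.405 -0.466 -1.447
v -0.946 0.318 -2.163
v -0.256 -0.35 -1.518
v 0.096 0.273 -0.609
v -1.876 0.587 -1.531
v -1.524 1.21 -0.622
v -0.453 1.176 -1.75
v -1.327 -0.316 -0.39
v -1.37 0.293 -0.09
v -0.781 -0.047 -0.085
v -0.664 1.5 -1.191
v -0.075 1.159 -1.186
v -0.555 1.022 -0.206
v -1.705 -0.299 -0.954
v -1.116 -0.64 -0.949
v -0.999 0.907 -2.055
v -0.41 0.567 -2.05
v -1.225 -0.162 -1.934
v -0.005 0.175 -1.671
v -0.441 -0.571 -0.991
v -0.82 -0.555 -1.555
v -0.55 -0.094 -1.976
v 0.202 0.541 -1.137
v -0.234 -0.205 -0.456
v -0.277 0.403 -0.157
v -0.008 0.864 -0.577
v 0.062 -0.12 -1.062
v -1.546 1.065 -1.684
v -1.982 0.319 -1.003
v -1.772 -0.004 -1.563
v -1.503 0.457 -1.983
v -1.339 1.431 -1.149
v -1.775 0.685 -0.469
v -1.23 0.954 -0.164
v -0.96 1.415 -0.585
v -1.842 0.98 -1.078
f 2 4 1
f 5 2 1
f 1 4 3
f 3 5 1
f 2 8 4
f 6 2 5
f 6 8 2
f 4 8 3
f 7 5 3
f 3 8 7
f 7 6 5
f 8 6 7
f 10 12 9
f 13 10 9
f 9 12 11
f 11 13 9
f 10 16 12
f 14 10 13
f 14 16 10
f 12 16 11
f 15 13 11
f 11 16 15
f 15 14 13
f 16 14 15
f 18 17 21
f 18 21 19
f 19 21 22
f 19 22 20
f 21 17 23
f 21 23 22
f 22 23 24
f 22 24 20
f 23 17 25
f 23 25 24
f 24 25 26
f 24 26 20
f 25 17 27
f 25 27 26
f 26 27 28
f 26 28 20
f 27 17 29
f 27 29 28
f 28 29 30
f 28 30 20
f 29 17 31
f 29 31 30
f 30 31 32
f 30 32 20
f 31 17 33
f 31 33 32
f 32 33 34
f 32 34 20
f 33 17 35
f 33 35 34
f 34 35 36
f 34 36 20
f 35 17 37
f 35 37 36
f 36 37 38
f 36 38 20
f 37 17 18
f 37 18 38
f 38 18 19
f 38 19 20
f 40 39 42
f 40 42 41
f 42 39 43
f 42 43 41
f 43 39 44
f 43 44 41
f 44 39 45
f 44 45 41
f 45 39 46
f 45 46 41
f 46 39 47
f 46 47 41
f 47 39 48
f 47 48 41
f 48 39 49
f 48 49 41
f 49 39 50
f 49 50 41
f 50 39 51
f 50 51 41
f 51 39 40
f 51 40 41
f 52 89 68
f 89 63 92
f 68 92 57
f 89 92 68
f 52 68 64
f 68 57 69
f 64 69 53
f 68 69 64
f 52 64 73
f 64 53 74
f 73 74 59
f 64 74 73
f 52 73 85
f 73 59 88
f 85 88 62
f 73 88 85
f 52 85 89
f 85 62 93
f 89 93 63
f 85 93 89
f 53 69 80
f 69 57 83
f 80 83 61
f 69 83 80
f 57 92 70
f 92 63 91
f 70 91 56
f 92 91 70
f 63 93 90
f 93 62 86
f 90 86 54
f 93 86 90
f 62 88 87
f 88 59 75
f 87 75 58
f 88 75 87
f 59 74 79
f 74 53 76
f 79 76 60
f 74 76 79
f 55 81 67
f 81 61 82
f 67 82 56
f 81 82 67
f 55 67 65
f 67 56 66
f 65 66 54
f 67 66 65
f 55 65 72
f 65 54 71
f 72 71 58
f 65 71 72
f 55 72 77
f 72 58 78
f 77 78 60
f 72 78 77
f 55 77 81
f 77 60 84
f 81 84 61
f 77 84 81
f 56 82 70
f 82 61 83
f 70 83 57
f 82 83 70
f 54 66 90
f 66 56 91
f 90 91 63
f 66 91 90
f 58 71 87
f 71 54 86
f 87 86 62
f 71 86 87
f 60 78 79
f 78 58 75
f 79 75 59
f 78 75 79
f 61 84 80
f 84 60 76
f 80 76 53
f 84 76 80



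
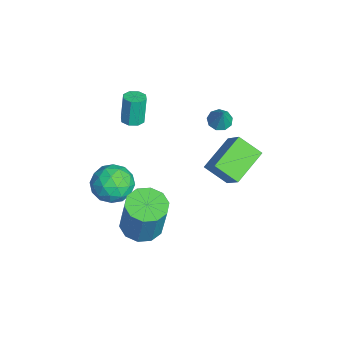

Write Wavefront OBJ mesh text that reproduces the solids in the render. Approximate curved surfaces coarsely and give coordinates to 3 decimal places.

v -3.461 2.169 0.404
v -3.184 2.628 0.242
v -2.939 2.211 1.416
v -3.515 2.726 0.408
v -3.82 2.564 0.572
v -3.958 2.217 0.658
v -3.863 1.847 0.624
v -3.58 1.628 0.487
v -3.241 1.662 0.311
v -3.005 1.933 0.179
v -2.983 2.315 0.151
v -1.355 2.167 -1.925
v -1.88 1.255 -1.195
v -2.49 3.369 -1.239
v -3.015 2.457 -0.51
v -0.405 2.463 -0.87
v -0.93 1.551 -0.141
v -1.54 3.665 -0.185
v -2.065 2.753 0.545
v -1.142 -1.512 -4.183
v -0.568 -2.266 -4.262
v -0.045 -2.081 -2.216
v -0.618 -1.328 -2.137
v -0.255 -1.785 -4.385
v 0.269 -1.6 -2.339
v -0.28 -1.2 -4.432
v 0.244 -1.015 -2.386
v -0.634 -0.735 -4.383
v -0.111 -0.55 -2.337
v -1.183 -0.566 -4.258
v -0.659 -0.381 -2.212
v -1.715 -0.759 -4.104
v -1.192 -0.574 -2.058
v -2.029 -1.24 -3.981
v -1.505 -1.055 -1.935
v -2.004 -1.825 -3.934
v -1.48 -1.64 -1.888
v -1.649 -2.29 -3.983
v -1.126 -2.105 -1.937
v -1.101 -2.459 -4.108
v -0.577 -2.274 -2.062
v -3.971 -1.866 -4.676
v -3.127 -1.729 -4.083
v -4.433 -3.171 -3.717
v -3.589 -3.034 -3.124
v -4.358 -2.332 -3.105
v -4.072 -1.526 -3.698
v -3.488 -3.374 -4.102
v -3.202 -2.568 -4.695
v -2.828 -2.661 -3.728
v -3.366 -2.017 -3.112
v -4.194 -2.883 -4.688
v -4.732 -2.239 -4.072
v -3.508 -1.683 -4.464
v -4.052 -3.217 -3.336
v -4.504 -2.805 -3.325
v -4.008 -2.724 -2.976
v -4.064 -1.564 -4.238
v -3.568 -1.483 -3.889
v -4.292 -1.838 -3.314
v -3.992 -3.417 -3.911
v -3.496 -3.336 -3.562
v -3.552 -2.176 -4.824
v -3.056 -2.095 -4.475
v -3.268 -3.062 -4.486
v -2.836 -2.15 -3.906
v -3.109 -2.917 -3.342
v -3.049 -3.117 -3.918
v -2.881 -2.643 -4.266
v -3.153 -1.772 -3.544
v -3.425 -2.539 -2.98
v -3.877 -2.127 -2.969
v -3.709 -1.653 -3.318
v -2.977 -2.32 -3.335
v -4.135 -2.361 -4.82
v -4.407 -3.128 -4.256
v -3.851 -3.247 -4.482
v -3.683 -2.773 -4.831
v -4.451 -1.983 -4.458
v -4.724 -2.75 -3.894
v -4.679 -2.257 -3.534
v -4.511 -1.783 -3.882
v -4.583 -2.58 -4.465
v -3.803 -1.512 0.58
v -3.318 -1.339 0.653
v -3.572 -1.194 2.012
v -4.057 -1.368 1.94
v -3.575 -1.045 0.573
v -3.828 -0.901 1.932
v -3.965 -1.025 0.498
v -4.219 -0.88 1.857
v -4.261 -1.29 0.472
v -4.514 -1.146 1.831
v -4.288 -1.686 0.508
v -4.542 -1.541 1.867
v -4.032 -1.979 0.588
v -4.285 -1.835 1.947
v -3.641 -2 0.663
v -3.895 -1.855 2.022
v -3.346 -1.734 0.689
v -3.599 -1.59 2.048
f 2 1 4
f 2 4 3
f 4 1 5
f 4 5 3
f 5 1 6
f 5 6 3
f 6 1 7
f 6 7 3
f 7 1 8
f 7 8 3
f 8 1 9
f 8 9 3
f 9 1 10
f 9 10 3
f 10 1 11
f 10 11 3
f 11 1 2
f 11 2 3
f 13 15 12
f 16 13 12
f 12 15 14
f 14 16 12
f 13 19 15
f 17 13 16
f 17 19 13
f 15 19 14
f 18 16 14
f 14 19 18
f 18 17 16
f 19 17 18
f 21 20 24
f 21 24 22
f 22 24 25
f 22 25 23
f 24 20 26
f 24 26 25
f 25 26 27
f 25 27 23
f 26 20 28
f 26 28 27
f 27 28 29
f 27 29 23
f 28 20 30
f 28 30 29
f 29 30 31
f 29 31 23
f 30 20 32
f 30 32 31
f 31 32 33
f 31 33 23
f 32 20 34
f 32 34 33
f 33 34 35
f 33 35 23
f 34 20 36
f 34 36 35
f 35 36 37
f 35 37 23
f 36 20 38
f 36 38 37
f 37 38 39
f 37 39 23
f 38 20 40
f 38 40 39
f 39 40 41
f 39 41 23
f 40 20 21
f 40 21 41
f 41 21 22
f 41 22 23
f 42 79 58
f 79 53 82
f 58 82 47
f 79 82 58
f 42 58 54
f 58 47 59
f 54 59 43
f 58 59 54
f 42 54 63
f 54 43 64
f 63 64 49
f 54 64 63
f 42 63 75
f 63 49 78
f 75 78 52
f 63 78 75
f 42 75 79
f 75 52 83
f 79 83 53
f 75 83 79
f 43 59 70
f 59 47 73
f 70 73 51
f 59 73 70
f 47 82 60
f 82 53 81
f 60 81 46
f 82 81 60
f 53 83 80
f 83 52 76
f 80 76 44
f 83 76 80
f 52 78 77
f 78 49 65
f 77 65 48
f 78 65 77
f 49 64 69
f 64 43 66
f 69 66 50
f 64 66 69
f 45 71 57
f 71 51 72
f 57 72 46
f 71 72 57
f 45 57 55
f 57 46 56
f 55 56 44
f 57 56 55
f 45 55 62
f 55 44 61
f 62 61 48
f 55 61 62
f 45 62 67
f 62 48 68
f 67 68 50
f 62 68 67
f 45 67 71
f 67 50 74
f 71 74 51
f 67 74 71
f 46 72 60
f 72 51 73
f 60 73 47
f 72 73 60
f 44 56 80
f 56 46 81
f 80 81 53
f 56 81 80
f 48 61 77
f 61 44 76
f 77 76 52
f 61 76 77
f 50 68 69
f 68 48 65
f 69 65 49
f 68 65 69
f 51 74 70
f 74 50 66
f 70 66 43
f 74 66 70
f 85 84 88
f 85 88 86
f 86 88 89
f 86 89 87
f 88 84 90
f 88 90 89
f 89 90 91
f 89 91 87
f 90 84 92
f 90 92 91
f 91 92 93
f 91 93 87
f 92 84 94
f 92 94 93
f 93 94 95
f 93 95 87
f 94 84 96
f 94 96 95
f 95 96 97
f 95 97 87
f 96 84 98
f 96 98 97
f 97 98 99
f 97 99 87
f 98 84 100
f 98 100 99
f 99 100 101
f 99 101 87
f 100 84 85
f 100 85 101
f 101 85 86
f 101 86 87



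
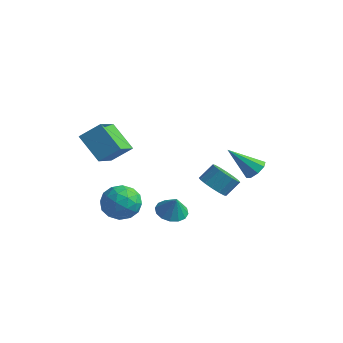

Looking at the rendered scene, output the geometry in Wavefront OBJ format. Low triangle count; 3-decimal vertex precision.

v 3.624 0.251 1.099
v 3.991 0.756 0.493
v 4.322 1.454 1.275
v 3.956 0.949 1.881
v 3.57 0.909 0.533
v 3.901 1.608 1.316
v 3.163 0.887 0.726
v 3.494 1.586 1.508
v 2.88 0.694 1.018
v 3.211 1.393 1.8
v 2.797 0.382 1.332
v 3.128 1.081 2.114
v 2.935 0.035 1.583
v 3.266 0.734 2.366
v 3.258 -0.254 1.705
v 3.589 0.444 2.487
v 3.679 -0.408 1.664
v 4.01 0.291 2.447
v 4.086 -0.386 1.472
v 4.417 0.313 2.254
v 4.369 -0.193 1.18
v 4.7 0.506 1.962
v 4.452 0.119 0.866
v 4.783 0.818 1.648
v 4.314 0.466 0.614
v 4.645 1.165 1.397
v -1.668 -2.257 2.136
v -3.099 -2.119 3.363
v -2.352 -0.502 1.142
v -3.783 -0.364 2.37
v -0.877 -1.476 2.97
v -2.308 -1.338 4.198
v -1.561 0.279 1.977
v -2.992 0.417 3.204
v -1.73 -0.121 -1.285
v -0.968 -0.427 -0.47
v -1.492 -1.773 -2.13
v -0.73 -2.079 -1.315
v -1.85 -1.973 -1.048
v -1.997 -0.952 -0.526
v -0.463 -1.248 -2.074
v -0.61 -0.227 -1.552
v -0.185 -1.124 -0.958
v -1.042 -1.572 -0.324
v -1.418 -0.628 -2.276
v -2.275 -1.076 -1.642
v -1.37 -0.129 -0.803
v -1.09 -2.071 -1.797
v -1.748 -2.009 -1.64
v -1.3 -2.189 -1.161
v -1.975 -0.437 -0.836
v -1.527 -0.617 -0.357
v -2.045 -1.526 -0.697
v -0.933 -1.583 -2.243
v -0.485 -1.763 -1.764
v -1.16 -0.011 -1.439
v -0.712 -0.191 -0.96
v -0.415 -0.674 -1.903
v -0.462 -0.718 -0.612
v -0.321 -1.69 -1.108
v -0.165 -1.201 -1.554
v -0.251 -0.601 -1.247
v -0.966 -0.982 -0.239
v -0.825 -1.953 -0.736
v -1.484 -1.891 -0.578
v -1.571 -1.29 -0.271
v -0.505 -1.391 -0.526
v -1.635 -0.247 -1.864
v -1.494 -1.218 -2.361
v -0.889 -0.91 -2.329
v -0.976 -0.309 -2.022
v -2.139 -0.51 -1.492
v -1.998 -1.482 -1.988
v -2.209 -1.599 -1.353
v -2.295 -0.999 -1.046
v -1.955 -0.809 -2.074
v 3.451 4.103 0.47
v 3.942 3.617 0.633
v 2.209 3.317 1.87
v 3.991 4.069 0.93
v 3.723 4.541 0.957
v 3.296 4.757 0.699
v 2.96 4.589 0.307
v 2.911 4.136 0.01
v 3.179 3.664 -0.018
v 3.606 3.449 0.241
v 2.389 -1.444 -0.311
v 3.05 -0.948 -0.509
v 2.811 -1.576 0.771
v 2.743 -0.673 -0.356
v 2.341 -0.604 -0.191
v 1.952 -0.76 -0.058
v 1.68 -1.1 0.007
v 1.597 -1.531 -0.013
v 1.727 -1.94 -0.114
v 2.034 -2.215 -0.267
v 2.436 -2.284 -0.432
v 2.825 -2.128 -0.565
v 3.097 -1.788 -0.63
v 3.18 -1.357 -0.61
f 2 1 5
f 2 5 3
f 3 5 6
f 3 6 4
f 5 1 7
f 5 7 6
f 6 7 8
f 6 8 4
f 7 1 9
f 7 9 8
f 8 9 10
f 8 10 4
f 9 1 11
f 9 11 10
f 10 11 12
f 10 12 4
f 11 1 13
f 11 13 12
f 12 13 14
f 12 14 4
f 13 1 15
f 13 15 14
f 14 15 16
f 14 16 4
f 15 1 17
f 15 17 16
f 16 17 18
f 16 18 4
f 17 1 19
f 17 19 18
f 18 19 20
f 18 20 4
f 19 1 21
f 19 21 20
f 20 21 22
f 20 22 4
f 21 1 23
f 21 23 22
f 22 23 24
f 22 24 4
f 23 1 25
f 23 25 24
f 24 25 26
f 24 26 4
f 25 1 2
f 25 2 26
f 26 2 3
f 26 3 4
f 28 30 27
f 31 28 27
f 27 30 29
f 29 31 27
f 28 34 30
f 32 28 31
f 32 34 28
f 30 34 29
f 33 31 29
f 29 34 33
f 33 32 31
f 34 32 33
f 35 72 51
f 72 46 75
f 51 75 40
f 72 75 51
f 35 51 47
f 51 40 52
f 47 52 36
f 51 52 47
f 35 47 56
f 47 36 57
f 56 57 42
f 47 57 56
f 35 56 68
f 56 42 71
f 68 71 45
f 56 71 68
f 35 68 72
f 68 45 76
f 72 76 46
f 68 76 72
f 36 52 63
f 52 40 66
f 63 66 44
f 52 66 63
f 40 75 53
f 75 46 74
f 53 74 39
f 75 74 53
f 46 76 73
f 76 45 69
f 73 69 37
f 76 69 73
f 45 71 70
f 71 42 58
f 70 58 41
f 71 58 70
f 42 57 62
f 57 36 59
f 62 59 43
f 57 59 62
f 38 64 50
f 64 44 65
f 50 65 39
f 64 65 50
f 38 50 48
f 50 39 49
f 48 49 37
f 50 49 48
f 38 48 55
f 48 37 54
f 55 54 41
f 48 54 55
f 38 55 60
f 55 41 61
f 60 61 43
f 55 61 60
f 38 60 64
f 60 43 67
f 64 67 44
f 60 67 64
f 39 65 53
f 65 44 66
f 53 66 40
f 65 66 53
f 37 49 73
f 49 39 74
f 73 74 46
f 49 74 73
f 41 54 70
f 54 37 69
f 70 69 45
f 54 69 70
f 43 61 62
f 61 41 58
f 62 58 42
f 61 58 62
f 44 67 63
f 67 43 59
f 63 59 36
f 67 59 63
f 78 77 80
f 78 80 79
f 80 77 81
f 80 81 79
f 81 77 82
f 81 82 79
f 82 77 83
f 82 83 79
f 83 77 84
f 83 84 79
f 84 77 85
f 84 85 79
f 85 77 86
f 85 86 79
f 86 77 78
f 86 78 79
f 88 87 90
f 88 90 89
f 90 87 91
f 90 91 89
f 91 87 92
f 91 92 89
f 92 87 93
f 92 93 89
f 93 87 94
f 93 94 89
f 94 87 95
f 94 95 89
f 95 87 96
f 95 96 89
f 96 87 97
f 96 97 89
f 97 87 98
f 97 98 89
f 98 87 99
f 98 99 89
f 99 87 100
f 99 100 89
f 100 87 88
f 100 88 89



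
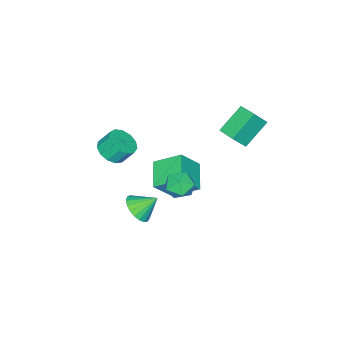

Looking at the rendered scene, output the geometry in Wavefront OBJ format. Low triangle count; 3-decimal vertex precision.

v -5.071 1.352 1.621
v -4.292 0.978 2.658
v -4.699 2.587 1.787
v -3.92 2.212 2.824
v -3.48 1.048 0.316
v -2.701 0.673 1.353
v -3.108 2.282 0.482
v -2.329 1.908 1.519
v 3.402 3.71 2.599
v 4.064 3.167 3.049
v 3.256 2.613 1.491
v 3.918 2.07 1.941
v 3.049 2.206 2.344
v 3.139 2.884 3.029
v 4.181 2.896 1.511
v 4.271 3.574 2.196
v 4.545 2.664 2.377
v 3.846 2.238 2.891
v 3.474 3.542 1.649
v 2.775 3.116 2.163
v 1.663 -1.831 -4.288
v 2.092 -2.353 -3.497
v 0.917 -0.969 -3.312
v 2.378 -2.035 -3.561
v 2.54 -1.681 -3.75
v 2.55 -1.354 -4.032
v 2.407 -1.108 -4.358
v 2.135 -0.988 -4.672
v 1.781 -1.014 -4.92
v 1.407 -1.181 -5.058
v 1.077 -1.46 -5.063
v 0.848 -1.804 -4.934
v 0.76 -2.152 -4.693
v 0.828 -2.445 -4.382
v 1.04 -2.632 -4.055
v 1.36 -2.68 -3.768
v 1.732 -2.581 -3.571
v 0.642 -0.118 -0.466
v -0.026 1.353 0.553
v 1.95 0.956 -1.161
v 1.282 2.428 -0.142
v 1.738 -0.568 0.902
v 1.07 0.904 1.921
v 3.046 0.507 0.207
v 2.378 1.978 1.226
v 1.47 -3.951 -0.263
v 2.401 -3.95 0.102
v 2.021 -3.349 1.069
v 1.09 -3.349 0.703
v 2.352 -3.482 -0.208
v 1.972 -2.881 0.758
v 2.022 -3.163 -0.536
v 1.642 -2.562 0.431
v 1.518 -3.094 -0.777
v 1.138 -2.493 0.189
v 0.998 -3.297 -0.855
v 0.618 -2.696 0.111
v 0.628 -3.708 -0.745
v 0.248 -3.107 0.221
v 0.525 -4.195 -0.482
v 0.146 -3.594 0.484
v 0.723 -4.605 -0.15
v 0.343 -4.004 0.817
v 1.157 -4.807 0.147
v 0.777 -4.206 1.113
v 1.691 -4.737 0.313
v 1.311 -4.136 1.279
v 2.155 -4.418 0.296
v 1.775 -3.817 1.263
f 2 4 1
f 5 2 1
f 1 4 3
f 3 5 1
f 2 8 4
f 6 2 5
f 6 8 2
f 4 8 3
f 7 5 3
f 3 8 7
f 7 6 5
f 8 6 7
f 9 20 14
f 9 14 10
f 9 10 16
f 9 16 19
f 9 19 20
f 10 14 18
f 14 20 13
f 20 19 11
f 19 16 15
f 16 10 17
f 12 18 13
f 12 13 11
f 12 11 15
f 12 15 17
f 12 17 18
f 13 18 14
f 11 13 20
f 15 11 19
f 17 15 16
f 18 17 10
f 22 21 24
f 22 24 23
f 24 21 25
f 24 25 23
f 25 21 26
f 25 26 23
f 26 21 27
f 26 27 23
f 27 21 28
f 27 28 23
f 28 21 29
f 28 29 23
f 29 21 30
f 29 30 23
f 30 21 31
f 30 31 23
f 31 21 32
f 31 32 23
f 32 21 33
f 32 33 23
f 33 21 34
f 33 34 23
f 34 21 35
f 34 35 23
f 35 21 36
f 35 36 23
f 36 21 37
f 36 37 23
f 37 21 22
f 37 22 23
f 39 41 38
f 42 39 38
f 38 41 40
f 40 42 38
f 39 45 41
f 43 39 42
f 43 45 39
f 41 45 40
f 44 42 40
f 40 45 44
f 44 43 42
f 45 43 44
f 47 46 50
f 47 50 48
f 48 50 51
f 48 51 49
f 50 46 52
f 50 52 51
f 51 52 53
f 51 53 49
f 52 46 54
f 52 54 53
f 53 54 55
f 53 55 49
f 54 46 56
f 54 56 55
f 55 56 57
f 55 57 49
f 56 46 58
f 56 58 57
f 57 58 59
f 57 59 49
f 58 46 60
f 58 60 59
f 59 60 61
f 59 61 49
f 60 46 62
f 60 62 61
f 61 62 63
f 61 63 49
f 62 46 64
f 62 64 63
f 63 64 65
f 63 65 49
f 64 46 66
f 64 66 65
f 65 66 67
f 65 67 49
f 66 46 68
f 66 68 67
f 67 68 69
f 67 69 49
f 68 46 47
f 68 47 69
f 69 47 48
f 69 48 49



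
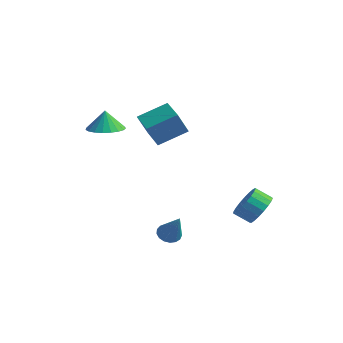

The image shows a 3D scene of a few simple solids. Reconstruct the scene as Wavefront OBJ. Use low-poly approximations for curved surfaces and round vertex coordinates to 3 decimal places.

v 2.263 -2.58 -2.374
v 2.742 -2.119 -2.558
v 3.297 -2.98 -0.686
v 2.524 -1.942 -2.383
v 2.247 -1.911 -2.206
v 1.974 -2.034 -2.068
v 1.766 -2.282 -2
v 1.673 -2.598 -2.017
v 1.714 -2.91 -2.116
v 1.882 -3.147 -2.275
v 2.136 -3.254 -2.456
v 2.42 -3.206 -2.618
v 2.667 -3.015 -2.725
v 2.822 -2.725 -2.751
v 2.849 -2.401 -2.691
v -1.738 0.524 2.589
v -1.984 -0.098 3.988
v -0.784 1.946 3.39
v -1.031 1.324 4.788
v -0.329 -0.344 2.452
v -0.576 -0.966 3.85
v 0.624 1.078 3.252
v 0.378 0.456 4.651
v -3.02 -1.466 3.297
v -1.983 -1.185 3.409
v -3.2 -1.294 4.543
v -2.178 -0.789 3.327
v -2.519 -0.51 3.239
v -2.946 -0.397 3.161
v -3.386 -0.468 3.107
v -3.763 -0.711 3.086
v -4.011 -1.085 3.101
v -4.088 -1.525 3.15
v -3.98 -1.954 3.225
v -3.706 -2.299 3.312
v -3.313 -2.5 3.397
v -2.87 -2.522 3.464
v -2.452 -2.361 3.503
v -2.133 -2.046 3.506
v -1.967 -1.63 3.473
v 4.206 2.879 -2.364
v 4.79 2.956 -1.495
v 3.938 2.557 -0.887
v 3.354 2.481 -1.756
v 4.597 3.347 -1.509
v 3.745 2.948 -0.901
v 4.336 3.657 -1.671
v 3.484 3.259 -1.063
v 4.053 3.833 -1.953
v 3.201 3.435 -1.345
v 3.796 3.844 -2.306
v 2.944 3.446 -1.698
v 3.61 3.688 -2.669
v 2.758 3.29 -2.061
v 3.527 3.392 -2.979
v 2.675 2.994 -2.371
v 3.562 3.008 -3.183
v 2.71 2.609 -2.575
v 3.707 2.601 -3.245
v 2.855 2.203 -2.637
v 3.94 2.242 -3.155
v 3.087 1.844 -2.547
v 4.218 1.994 -2.928
v 3.366 1.595 -2.32
v 4.494 1.898 -2.604
v 3.642 1.5 -1.996
v 4.72 1.972 -2.238
v 3.868 1.574 -1.63
v 4.858 2.203 -1.894
v 4.005 1.805 -1.286
v 4.882 2.551 -1.631
v 4.03 2.153 -1.023
f 2 1 4
f 2 4 3
f 4 1 5
f 4 5 3
f 5 1 6
f 5 6 3
f 6 1 7
f 6 7 3
f 7 1 8
f 7 8 3
f 8 1 9
f 8 9 3
f 9 1 10
f 9 10 3
f 10 1 11
f 10 11 3
f 11 1 12
f 11 12 3
f 12 1 13
f 12 13 3
f 13 1 14
f 13 14 3
f 14 1 15
f 14 15 3
f 15 1 2
f 15 2 3
f 17 19 16
f 20 17 16
f 16 19 18
f 18 20 16
f 17 23 19
f 21 17 20
f 21 23 17
f 19 23 18
f 22 20 18
f 18 23 22
f 22 21 20
f 23 21 22
f 25 24 27
f 25 27 26
f 27 24 28
f 27 28 26
f 28 24 29
f 28 29 26
f 29 24 30
f 29 30 26
f 30 24 31
f 30 31 26
f 31 24 32
f 31 32 26
f 32 24 33
f 32 33 26
f 33 24 34
f 33 34 26
f 34 24 35
f 34 35 26
f 35 24 36
f 35 36 26
f 36 24 37
f 36 37 26
f 37 24 38
f 37 38 26
f 38 24 39
f 38 39 26
f 39 24 40
f 39 40 26
f 40 24 25
f 40 25 26
f 42 41 45
f 42 45 43
f 43 45 46
f 43 46 44
f 45 41 47
f 45 47 46
f 46 47 48
f 46 48 44
f 47 41 49
f 47 49 48
f 48 49 50
f 48 50 44
f 49 41 51
f 49 51 50
f 50 51 52
f 50 52 44
f 51 41 53
f 51 53 52
f 52 53 54
f 52 54 44
f 53 41 55
f 53 55 54
f 54 55 56
f 54 56 44
f 55 41 57
f 55 57 56
f 56 57 58
f 56 58 44
f 57 41 59
f 57 59 58
f 58 59 60
f 58 60 44
f 59 41 61
f 59 61 60
f 60 61 62
f 60 62 44
f 61 41 63
f 61 63 62
f 62 63 64
f 62 64 44
f 63 41 65
f 63 65 64
f 64 65 66
f 64 66 44
f 65 41 67
f 65 67 66
f 66 67 68
f 66 68 44
f 67 41 69
f 67 69 68
f 68 69 70
f 68 70 44
f 69 41 71
f 69 71 70
f 70 71 72
f 70 72 44
f 71 41 42
f 71 42 72
f 72 42 43
f 72 43 44

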